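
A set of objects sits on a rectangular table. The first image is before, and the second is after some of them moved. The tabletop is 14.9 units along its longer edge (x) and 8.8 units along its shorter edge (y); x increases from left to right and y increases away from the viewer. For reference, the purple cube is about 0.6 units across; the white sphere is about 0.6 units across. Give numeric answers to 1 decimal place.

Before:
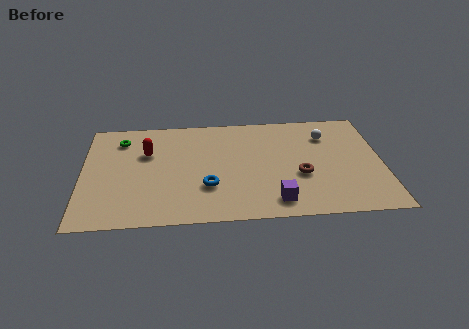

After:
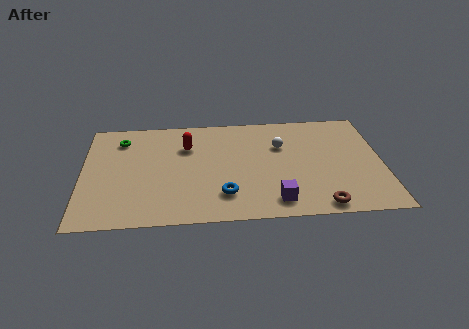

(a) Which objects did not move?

the purple cube and the green torus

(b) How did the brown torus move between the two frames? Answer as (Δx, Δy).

(0.9, -2.5)

The brown torus was at about (10.8, 3.4) and moved to about (11.7, 0.9).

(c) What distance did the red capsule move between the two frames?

2.0

The red capsule was near (3.2, 5.8) before and (5.2, 6.2) after, so it travelled √(2.0² + 0.4²) ≈ 2.0 units.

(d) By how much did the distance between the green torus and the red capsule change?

+1.6

Before: roughly 1.8 units apart; after: 3.4. That's 1.6 units further apart.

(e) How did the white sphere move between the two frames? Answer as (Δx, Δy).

(-2.3, -0.7)

From the two frames, the white sphere sits at roughly (12.2, 6.6) before and (9.9, 5.9) after.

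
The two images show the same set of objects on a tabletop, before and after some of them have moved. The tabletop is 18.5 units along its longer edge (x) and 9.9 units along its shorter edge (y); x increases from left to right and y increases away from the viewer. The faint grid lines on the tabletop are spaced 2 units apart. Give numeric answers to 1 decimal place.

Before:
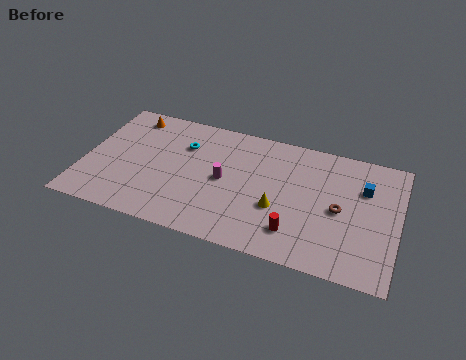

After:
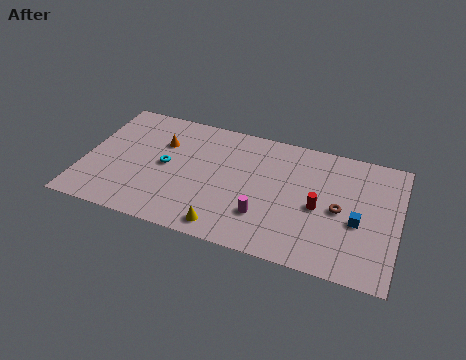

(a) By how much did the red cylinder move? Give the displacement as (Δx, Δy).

(1.2, 2.3)

The red cylinder started near (12.7, 2.2) and ended near (13.9, 4.5).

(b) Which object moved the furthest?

the yellow cone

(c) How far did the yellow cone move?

3.8

The yellow cone was near (11.6, 3.7) before and (8.7, 1.2) after, so it travelled √(2.9² + 2.5²) ≈ 3.8 units.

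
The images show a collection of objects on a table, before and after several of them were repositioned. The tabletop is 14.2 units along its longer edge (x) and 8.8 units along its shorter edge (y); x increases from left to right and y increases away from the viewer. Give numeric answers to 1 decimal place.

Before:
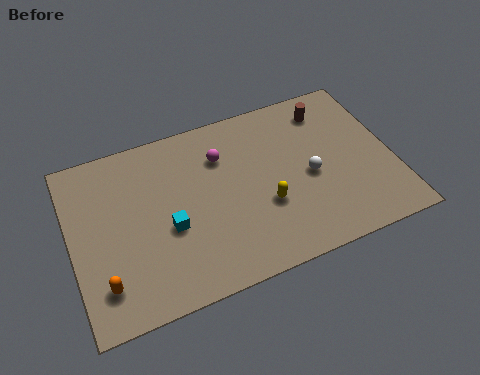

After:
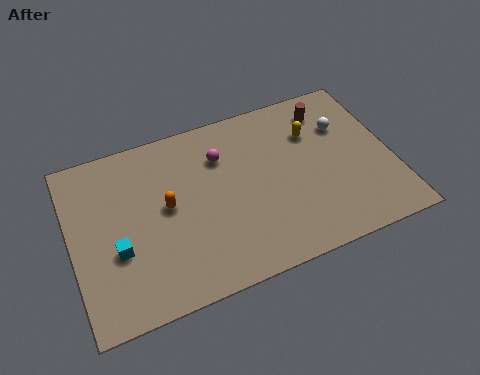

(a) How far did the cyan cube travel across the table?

2.3

The cyan cube was near (4.2, 3.6) before and (1.9, 3.3) after, so it travelled √(2.3² + 0.3²) ≈ 2.3 units.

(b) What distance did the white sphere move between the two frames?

2.8

The white sphere was near (10.5, 4.0) before and (12.3, 6.1) after, so it travelled √(1.8² + 2.1²) ≈ 2.8 units.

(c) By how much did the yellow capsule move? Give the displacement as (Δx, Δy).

(2.5, 3.0)

From the two frames, the yellow capsule sits at roughly (8.4, 3.2) before and (10.9, 6.2) after.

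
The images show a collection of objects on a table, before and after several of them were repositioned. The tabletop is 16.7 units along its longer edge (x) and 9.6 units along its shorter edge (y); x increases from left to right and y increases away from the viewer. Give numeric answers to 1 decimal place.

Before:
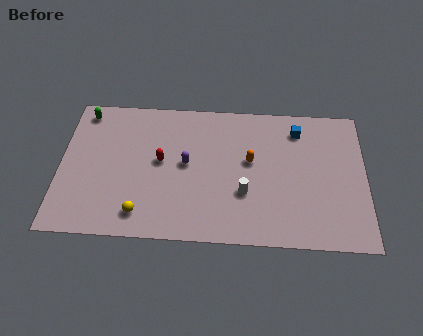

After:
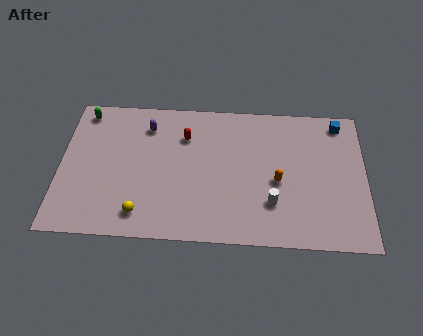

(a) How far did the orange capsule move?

2.0

From (10.4, 5.5) to (11.9, 4.2), the orange capsule covered √(1.5² + 1.3²) ≈ 2.0 units.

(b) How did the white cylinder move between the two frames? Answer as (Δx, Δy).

(1.5, -0.6)

The white cylinder was at about (10.1, 3.3) and moved to about (11.6, 2.7).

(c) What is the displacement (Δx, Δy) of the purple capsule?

(-2.2, 2.5)

The purple capsule started near (6.9, 5.1) and ended near (4.7, 7.6).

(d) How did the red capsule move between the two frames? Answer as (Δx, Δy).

(1.3, 1.8)

The red capsule started near (5.5, 5.2) and ended near (6.8, 7.0).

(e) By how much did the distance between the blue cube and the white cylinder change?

+1.4

Before: roughly 5.4 units apart; after: 6.8. That's 1.4 units further apart.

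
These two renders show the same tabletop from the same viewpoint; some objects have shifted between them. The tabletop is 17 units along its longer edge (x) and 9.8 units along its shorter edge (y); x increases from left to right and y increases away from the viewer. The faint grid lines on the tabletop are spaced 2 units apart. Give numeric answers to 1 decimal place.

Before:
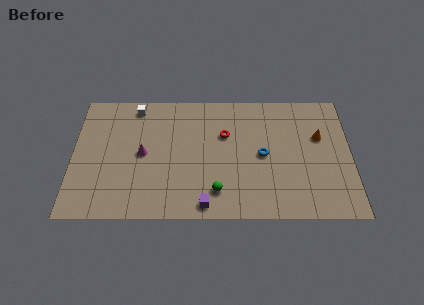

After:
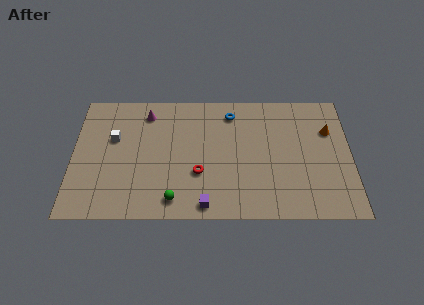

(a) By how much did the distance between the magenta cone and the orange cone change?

+0.4

Before: roughly 10.9 units apart; after: 11.3. That's 0.4 units further apart.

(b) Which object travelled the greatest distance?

the blue torus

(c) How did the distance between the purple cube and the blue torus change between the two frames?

+2.1

Before: roughly 5.2 units apart; after: 7.3. That's 2.1 units further apart.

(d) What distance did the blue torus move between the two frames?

3.8

From (11.6, 4.8) to (9.7, 8.1), the blue torus covered √(1.9² + 3.3²) ≈ 3.8 units.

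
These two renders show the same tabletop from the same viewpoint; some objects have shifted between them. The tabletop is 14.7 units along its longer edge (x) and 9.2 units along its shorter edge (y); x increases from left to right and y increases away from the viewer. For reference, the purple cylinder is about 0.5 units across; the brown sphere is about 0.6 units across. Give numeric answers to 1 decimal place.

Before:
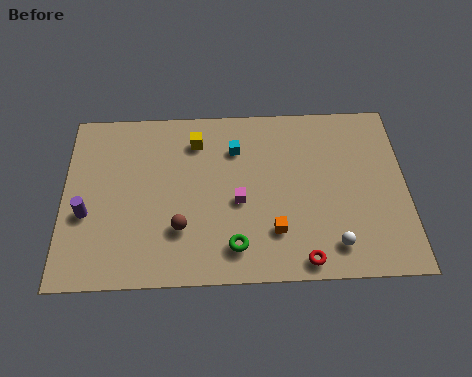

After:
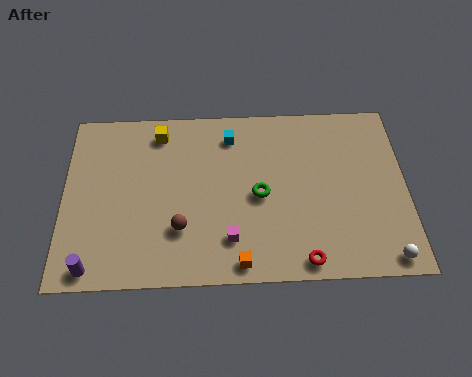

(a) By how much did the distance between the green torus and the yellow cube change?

-0.3

Before: roughly 5.8 units apart; after: 5.5. That's 0.3 units closer together.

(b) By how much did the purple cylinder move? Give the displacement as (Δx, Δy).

(0.3, -2.7)

The purple cylinder started near (1.0, 3.6) and ended near (1.3, 0.9).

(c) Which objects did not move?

the red torus and the brown sphere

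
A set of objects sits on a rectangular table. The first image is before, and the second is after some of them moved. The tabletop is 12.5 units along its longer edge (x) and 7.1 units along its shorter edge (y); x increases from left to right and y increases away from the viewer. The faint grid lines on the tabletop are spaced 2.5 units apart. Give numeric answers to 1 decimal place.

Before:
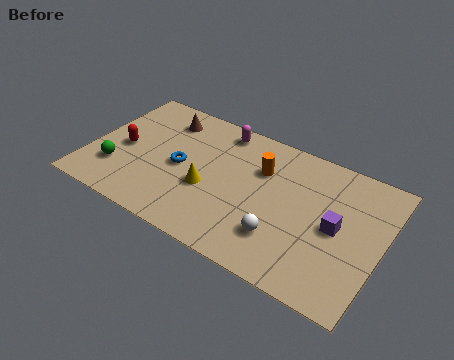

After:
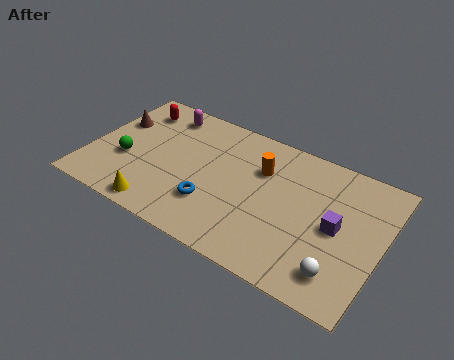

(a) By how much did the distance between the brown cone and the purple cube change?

+1.8

They were about 8.1 units apart before and 9.9 after — 1.8 units further apart.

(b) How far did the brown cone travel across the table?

2.3

The brown cone moved from about (2.8, 5.7) to (0.8, 4.6), a distance of √(2.0² + 1.1²) ≈ 2.3.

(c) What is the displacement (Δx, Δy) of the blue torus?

(1.6, -1.3)

From the two frames, the blue torus sits at roughly (3.9, 3.4) before and (5.5, 2.1) after.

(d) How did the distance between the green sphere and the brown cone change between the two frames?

-1.9

The distance was about 4.0 in the first image and 2.1 in the second, so they moved 1.9 units closer together.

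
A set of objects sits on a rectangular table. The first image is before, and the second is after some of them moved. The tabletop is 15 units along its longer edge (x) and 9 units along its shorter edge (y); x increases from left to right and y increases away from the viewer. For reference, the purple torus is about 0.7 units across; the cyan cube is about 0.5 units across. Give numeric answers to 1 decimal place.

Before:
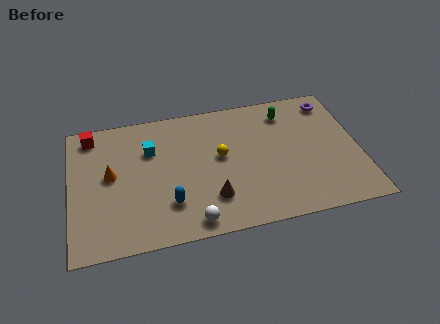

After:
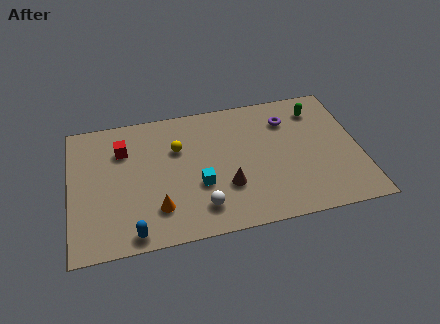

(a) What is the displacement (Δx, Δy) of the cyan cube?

(2.4, -2.9)

The cyan cube started near (4.2, 6.2) and ended near (6.6, 3.3).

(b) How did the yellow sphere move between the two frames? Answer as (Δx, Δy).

(-2.2, 1.0)

From the two frames, the yellow sphere sits at roughly (7.8, 5.0) before and (5.6, 6.0) after.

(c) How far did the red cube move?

2.1

From (1.2, 7.8) to (2.8, 6.5), the red cube covered √(1.6² + 1.3²) ≈ 2.1 units.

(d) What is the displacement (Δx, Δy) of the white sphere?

(0.5, 0.8)

From the two frames, the white sphere sits at roughly (6.1, 1.0) before and (6.6, 1.8) after.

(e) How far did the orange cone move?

3.5

The orange cone was near (2.1, 4.9) before and (4.4, 2.2) after, so it travelled √(2.3² + 2.7²) ≈ 3.5 units.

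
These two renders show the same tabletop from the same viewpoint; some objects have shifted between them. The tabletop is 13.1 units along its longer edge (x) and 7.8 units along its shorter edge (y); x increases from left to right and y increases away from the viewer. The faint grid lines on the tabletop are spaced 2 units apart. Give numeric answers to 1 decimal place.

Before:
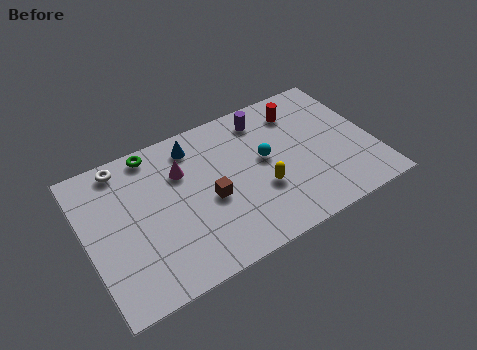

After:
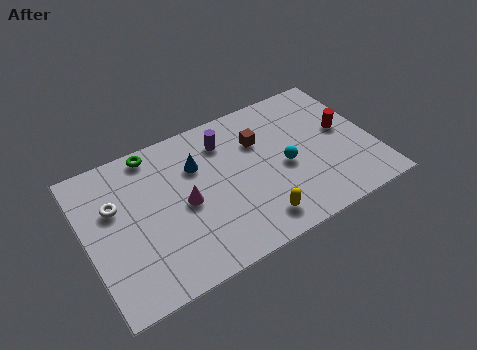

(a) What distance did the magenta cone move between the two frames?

1.7

From (4.5, 5.4) to (4.4, 3.7), the magenta cone covered √(0.1² + 1.7²) ≈ 1.7 units.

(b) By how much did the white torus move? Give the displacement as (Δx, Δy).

(-0.6, -1.9)

The white torus was at about (2.0, 6.9) and moved to about (1.4, 5.0).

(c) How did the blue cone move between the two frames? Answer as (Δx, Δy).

(0.0, -1.1)

The blue cone started near (5.2, 6.5) and ended near (5.2, 5.4).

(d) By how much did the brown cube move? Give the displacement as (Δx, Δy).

(2.6, 2.0)

From the two frames, the brown cube sits at roughly (5.5, 3.4) before and (8.1, 5.4) after.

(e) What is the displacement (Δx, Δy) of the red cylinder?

(1.8, -1.9)

From the two frames, the red cylinder sits at roughly (10.1, 6.2) before and (11.9, 4.3) after.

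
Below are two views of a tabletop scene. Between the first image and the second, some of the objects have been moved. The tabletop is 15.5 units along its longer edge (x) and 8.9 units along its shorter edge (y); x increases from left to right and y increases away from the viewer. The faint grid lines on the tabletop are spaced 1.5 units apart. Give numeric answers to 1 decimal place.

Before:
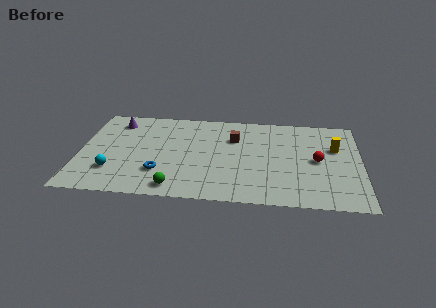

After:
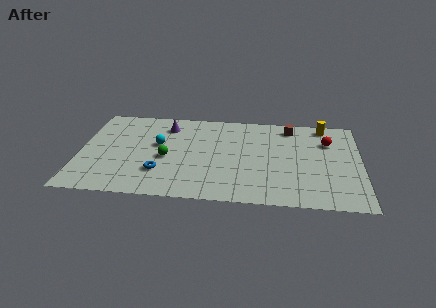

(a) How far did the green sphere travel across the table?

2.9

The green sphere was near (5.4, 1.1) before and (4.8, 3.9) after, so it travelled √(0.6² + 2.8²) ≈ 2.9 units.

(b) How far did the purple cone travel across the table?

2.8

The purple cone moved from about (1.9, 7.3) to (4.7, 7.1), a distance of √(2.8² + 0.2²) ≈ 2.8.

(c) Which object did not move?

the blue torus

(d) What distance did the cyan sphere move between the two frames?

3.7

The cyan sphere moved from about (1.9, 2.4) to (4.3, 5.2), a distance of √(2.4² + 2.8²) ≈ 3.7.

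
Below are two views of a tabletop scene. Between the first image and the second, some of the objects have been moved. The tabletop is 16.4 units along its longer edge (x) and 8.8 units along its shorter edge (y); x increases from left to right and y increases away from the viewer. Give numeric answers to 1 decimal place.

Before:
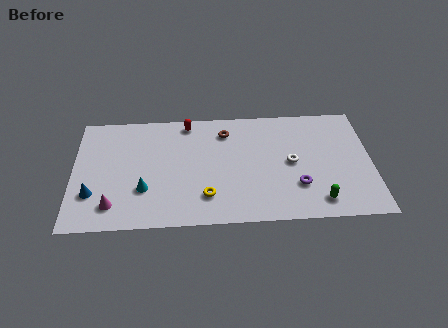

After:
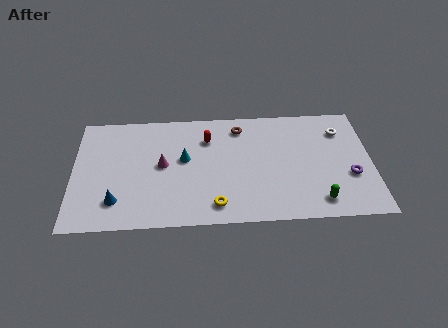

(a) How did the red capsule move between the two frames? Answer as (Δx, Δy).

(1.1, -1.3)

The red capsule was at about (6.3, 7.8) and moved to about (7.4, 6.5).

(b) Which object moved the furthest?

the magenta cone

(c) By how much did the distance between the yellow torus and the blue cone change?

-0.8

Before: roughly 6.2 units apart; after: 5.4. That's 0.8 units closer together.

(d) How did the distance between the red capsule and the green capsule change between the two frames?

-1.7

The distance was about 9.6 in the first image and 7.9 in the second, so they moved 1.7 units closer together.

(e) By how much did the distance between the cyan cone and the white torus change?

+0.6

They were about 8.3 units apart before and 8.9 after — 0.6 units further apart.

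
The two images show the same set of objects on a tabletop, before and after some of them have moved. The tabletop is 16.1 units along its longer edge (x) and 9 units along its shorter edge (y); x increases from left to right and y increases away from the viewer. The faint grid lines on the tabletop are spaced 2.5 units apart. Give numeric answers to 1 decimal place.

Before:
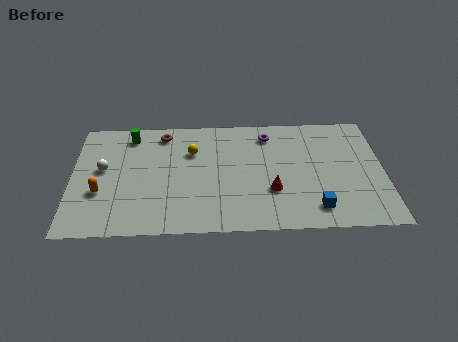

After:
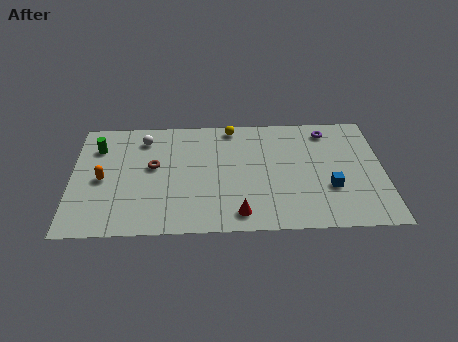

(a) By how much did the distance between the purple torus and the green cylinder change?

+4.8

Before: roughly 7.2 units apart; after: 12.0. That's 4.8 units further apart.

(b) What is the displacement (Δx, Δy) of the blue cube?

(0.8, 1.5)

From the two frames, the blue cube sits at roughly (12.5, 1.6) before and (13.3, 3.1) after.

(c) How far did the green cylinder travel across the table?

1.9

The green cylinder was near (3.0, 7.6) before and (1.3, 6.7) after, so it travelled √(1.7² + 0.9²) ≈ 1.9 units.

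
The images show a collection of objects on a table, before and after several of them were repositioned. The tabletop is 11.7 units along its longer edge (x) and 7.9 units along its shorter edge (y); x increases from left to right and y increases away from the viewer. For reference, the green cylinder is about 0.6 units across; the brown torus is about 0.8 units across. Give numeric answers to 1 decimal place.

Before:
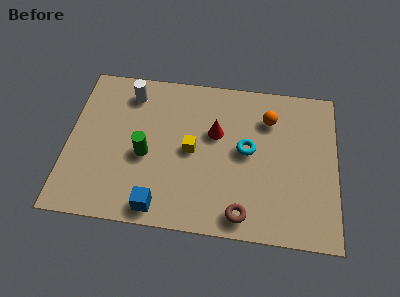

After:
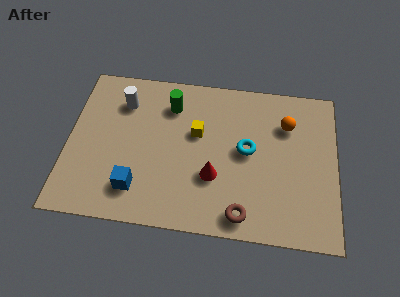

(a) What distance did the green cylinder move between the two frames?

2.9

From (3.4, 3.4) to (4.4, 6.1), the green cylinder covered √(1.0² + 2.7²) ≈ 2.9 units.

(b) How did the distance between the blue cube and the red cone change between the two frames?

-1.2

Before: roughly 4.6 units apart; after: 3.4. That's 1.2 units closer together.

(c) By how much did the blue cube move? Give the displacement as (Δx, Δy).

(-1.0, 0.8)

The blue cube was at about (4.1, 0.9) and moved to about (3.1, 1.7).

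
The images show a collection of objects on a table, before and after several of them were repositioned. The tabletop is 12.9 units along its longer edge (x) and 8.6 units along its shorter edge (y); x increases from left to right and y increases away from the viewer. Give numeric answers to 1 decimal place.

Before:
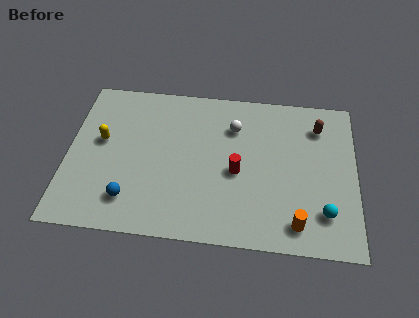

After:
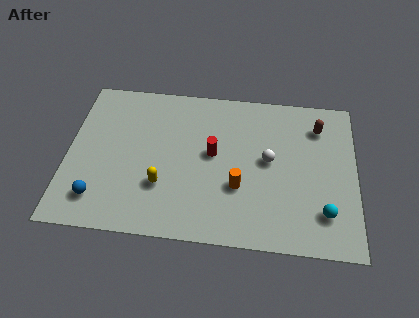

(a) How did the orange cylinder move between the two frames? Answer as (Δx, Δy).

(-2.6, 1.7)

The orange cylinder started near (10.3, 1.3) and ended near (7.7, 3.0).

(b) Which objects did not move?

the brown capsule and the cyan sphere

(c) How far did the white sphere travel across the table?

2.3

The white sphere was near (7.4, 6.3) before and (9.0, 4.6) after, so it travelled √(1.6² + 1.7²) ≈ 2.3 units.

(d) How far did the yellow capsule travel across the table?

3.6

The yellow capsule was near (1.5, 4.9) before and (4.3, 2.7) after, so it travelled √(2.8² + 2.2²) ≈ 3.6 units.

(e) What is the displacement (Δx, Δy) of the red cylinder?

(-1.1, 0.9)

The red cylinder started near (7.6, 3.8) and ended near (6.5, 4.7).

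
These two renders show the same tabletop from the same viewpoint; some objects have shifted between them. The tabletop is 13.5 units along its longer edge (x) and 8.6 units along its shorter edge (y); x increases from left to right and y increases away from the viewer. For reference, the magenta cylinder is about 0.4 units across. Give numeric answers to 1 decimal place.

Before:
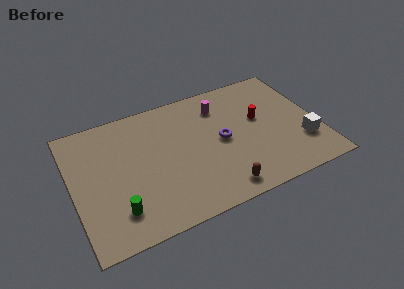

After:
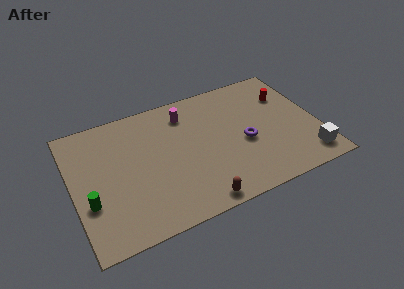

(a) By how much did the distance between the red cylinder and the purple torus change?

+1.3

Before: roughly 2.3 units apart; after: 3.6. That's 1.3 units further apart.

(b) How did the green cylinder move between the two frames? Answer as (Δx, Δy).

(-1.4, 1.1)

From the two frames, the green cylinder sits at roughly (2.2, 1.9) before and (0.8, 3.0) after.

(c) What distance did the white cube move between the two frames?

1.1

The white cube was near (12.5, 2.5) before and (12.6, 1.4) after, so it travelled √(0.1² + 1.1²) ≈ 1.1 units.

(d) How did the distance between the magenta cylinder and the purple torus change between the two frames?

+1.9

Before: roughly 2.4 units apart; after: 4.3. That's 1.9 units further apart.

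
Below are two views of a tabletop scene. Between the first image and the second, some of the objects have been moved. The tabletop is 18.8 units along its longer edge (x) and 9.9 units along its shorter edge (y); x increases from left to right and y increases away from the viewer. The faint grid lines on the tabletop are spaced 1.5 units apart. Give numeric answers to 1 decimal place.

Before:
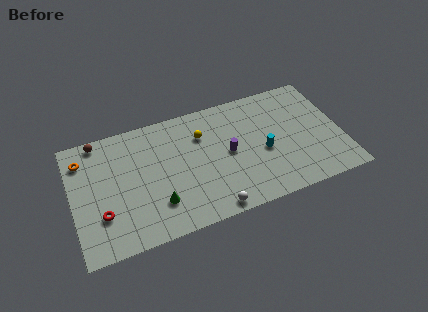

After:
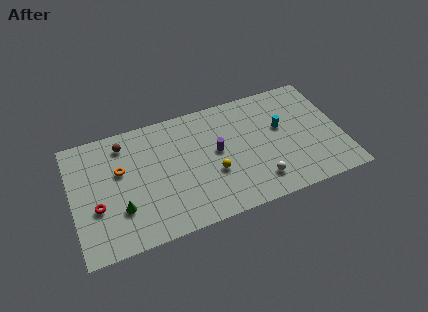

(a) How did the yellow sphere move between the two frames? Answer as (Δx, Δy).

(0.5, -3.4)

From the two frames, the yellow sphere sits at roughly (9.2, 7.1) before and (9.7, 3.7) after.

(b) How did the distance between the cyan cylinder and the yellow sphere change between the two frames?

+0.5

Before: roughly 5.0 units apart; after: 5.5. That's 0.5 units further apart.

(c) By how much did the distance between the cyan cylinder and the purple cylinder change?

+2.1

They were about 2.5 units apart before and 4.6 after — 2.1 units further apart.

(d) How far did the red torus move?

0.8

The red torus was near (1.9, 3.0) before and (1.6, 3.7) after, so it travelled √(0.3² + 0.7²) ≈ 0.8 units.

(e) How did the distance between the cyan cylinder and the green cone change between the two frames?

+4.1

They were about 7.8 units apart before and 11.9 after — 4.1 units further apart.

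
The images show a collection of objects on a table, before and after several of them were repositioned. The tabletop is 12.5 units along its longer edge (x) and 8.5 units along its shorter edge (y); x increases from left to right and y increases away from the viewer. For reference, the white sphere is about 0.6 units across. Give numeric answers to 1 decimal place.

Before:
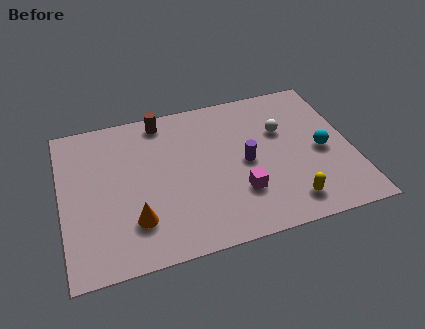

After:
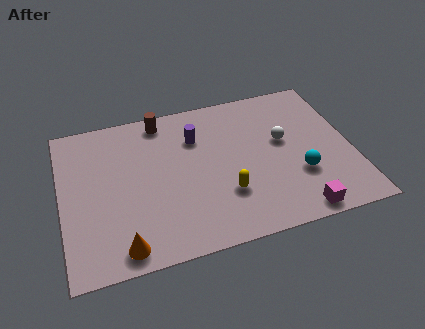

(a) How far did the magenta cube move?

2.9

From (7.5, 2.5) to (9.8, 0.8), the magenta cube covered √(2.3² + 1.7²) ≈ 2.9 units.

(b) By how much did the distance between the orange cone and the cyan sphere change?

-0.5

They were about 8.4 units apart before and 7.9 after — 0.5 units closer together.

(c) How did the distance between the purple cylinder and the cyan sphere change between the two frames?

+2.0

They were about 3.3 units apart before and 5.3 after — 2.0 units further apart.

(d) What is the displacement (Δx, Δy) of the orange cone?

(-0.6, -1.2)

The orange cone was at about (3.0, 2.2) and moved to about (2.4, 1.0).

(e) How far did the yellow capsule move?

2.9

From (9.5, 1.4) to (6.9, 2.6), the yellow capsule covered √(2.6² + 1.2²) ≈ 2.9 units.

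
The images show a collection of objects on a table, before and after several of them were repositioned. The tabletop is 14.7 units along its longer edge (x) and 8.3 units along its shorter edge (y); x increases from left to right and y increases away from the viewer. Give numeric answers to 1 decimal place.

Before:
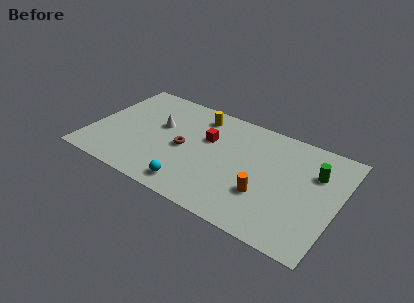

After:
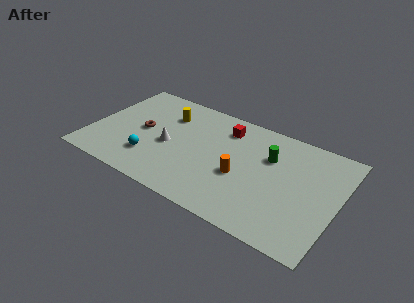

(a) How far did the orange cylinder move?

1.7

The orange cylinder moved from about (10.6, 2.7) to (9.1, 3.4), a distance of √(1.5² + 0.7²) ≈ 1.7.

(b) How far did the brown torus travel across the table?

2.6

From (5.6, 3.9) to (3.0, 4.2), the brown torus covered √(2.6² + 0.3²) ≈ 2.6 units.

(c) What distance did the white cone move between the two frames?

1.5

The white cone moved from about (3.9, 5.0) to (4.7, 3.7), a distance of √(0.8² + 1.3²) ≈ 1.5.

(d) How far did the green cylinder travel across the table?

2.7

The green cylinder moved from about (13.2, 5.7) to (10.5, 5.6), a distance of √(2.7² + 0.1²) ≈ 2.7.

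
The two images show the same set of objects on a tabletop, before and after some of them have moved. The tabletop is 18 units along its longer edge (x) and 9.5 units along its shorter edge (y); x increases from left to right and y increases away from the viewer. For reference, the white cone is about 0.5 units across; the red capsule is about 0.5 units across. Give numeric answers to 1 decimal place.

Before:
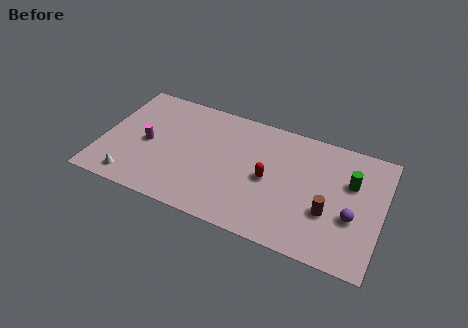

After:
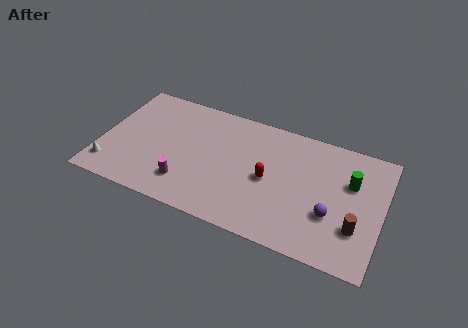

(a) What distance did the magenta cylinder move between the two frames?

3.6

The magenta cylinder was near (2.9, 4.5) before and (5.7, 2.2) after, so it travelled √(2.8² + 2.3²) ≈ 3.6 units.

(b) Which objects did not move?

the red capsule and the green cylinder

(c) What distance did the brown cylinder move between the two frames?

1.9

From (14.7, 3.4) to (16.5, 2.9), the brown cylinder covered √(1.8² + 0.5²) ≈ 1.9 units.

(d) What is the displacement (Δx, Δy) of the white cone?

(-1.5, 0.5)

The white cone was at about (2.3, 1.3) and moved to about (0.8, 1.8).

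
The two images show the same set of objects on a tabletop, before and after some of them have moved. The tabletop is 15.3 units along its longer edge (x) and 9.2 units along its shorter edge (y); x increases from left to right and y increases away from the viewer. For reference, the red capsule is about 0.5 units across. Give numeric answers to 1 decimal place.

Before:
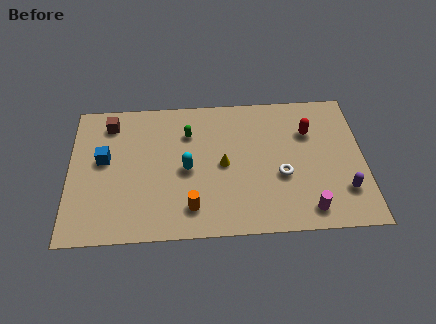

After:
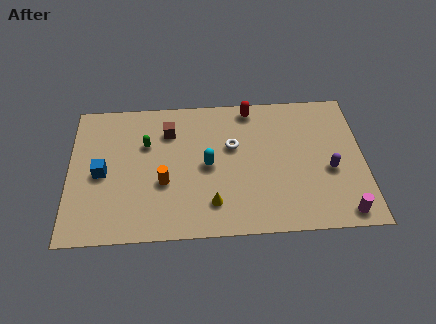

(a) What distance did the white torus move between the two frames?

3.3

From (11.0, 3.6) to (8.5, 5.7), the white torus covered √(2.5² + 2.1²) ≈ 3.3 units.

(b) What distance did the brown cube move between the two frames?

3.2

From (2.1, 7.6) to (5.2, 6.9), the brown cube covered √(3.1² + 0.7²) ≈ 3.2 units.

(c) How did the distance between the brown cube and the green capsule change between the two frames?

-2.8

Before: roughly 4.2 units apart; after: 1.4. That's 2.8 units closer together.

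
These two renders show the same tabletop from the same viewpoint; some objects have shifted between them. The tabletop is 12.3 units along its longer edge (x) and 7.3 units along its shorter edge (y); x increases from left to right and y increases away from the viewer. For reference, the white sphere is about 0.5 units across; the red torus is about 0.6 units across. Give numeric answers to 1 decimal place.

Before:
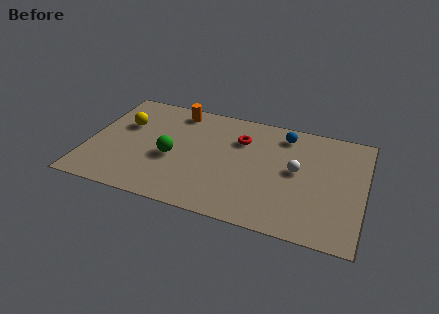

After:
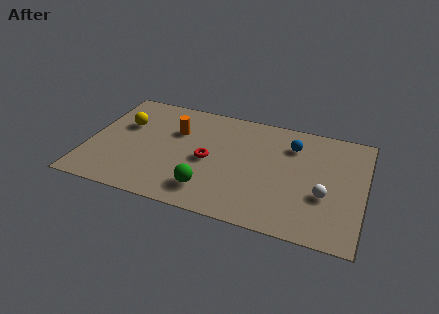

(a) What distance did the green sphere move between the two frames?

2.4

The green sphere was near (3.8, 3.1) before and (5.6, 1.5) after, so it travelled √(1.8² + 1.6²) ≈ 2.4 units.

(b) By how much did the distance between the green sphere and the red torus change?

-1.7

The distance was about 3.6 in the first image and 1.9 in the second, so they moved 1.7 units closer together.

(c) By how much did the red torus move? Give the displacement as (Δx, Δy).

(-1.3, -1.8)

The red torus started near (6.7, 5.2) and ended near (5.4, 3.4).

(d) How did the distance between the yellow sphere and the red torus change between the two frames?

-1.1

The distance was about 5.2 in the first image and 4.1 in the second, so they moved 1.1 units closer together.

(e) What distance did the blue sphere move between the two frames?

0.7

The blue sphere was near (8.6, 6.1) before and (9.0, 5.5) after, so it travelled √(0.4² + 0.6²) ≈ 0.7 units.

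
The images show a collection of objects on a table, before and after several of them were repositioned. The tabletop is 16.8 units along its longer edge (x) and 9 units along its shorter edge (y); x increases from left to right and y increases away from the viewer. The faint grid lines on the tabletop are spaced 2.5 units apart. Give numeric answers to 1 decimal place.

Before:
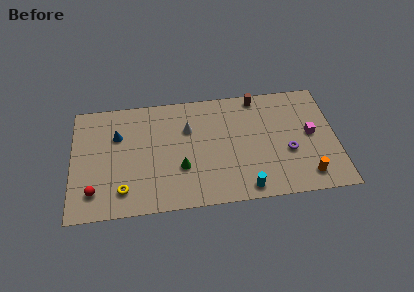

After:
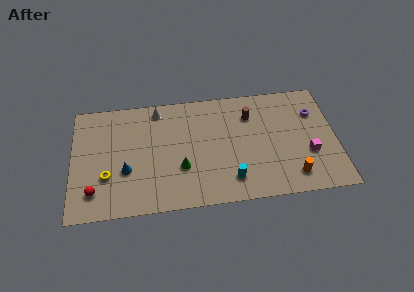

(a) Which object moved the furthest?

the purple torus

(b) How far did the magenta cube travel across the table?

1.5

From (15.2, 4.7) to (15.0, 3.2), the magenta cube covered √(0.2² + 1.5²) ≈ 1.5 units.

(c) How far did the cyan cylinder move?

1.2

The cyan cylinder moved from about (10.9, 1.0) to (10.0, 1.8), a distance of √(0.9² + 0.8²) ≈ 1.2.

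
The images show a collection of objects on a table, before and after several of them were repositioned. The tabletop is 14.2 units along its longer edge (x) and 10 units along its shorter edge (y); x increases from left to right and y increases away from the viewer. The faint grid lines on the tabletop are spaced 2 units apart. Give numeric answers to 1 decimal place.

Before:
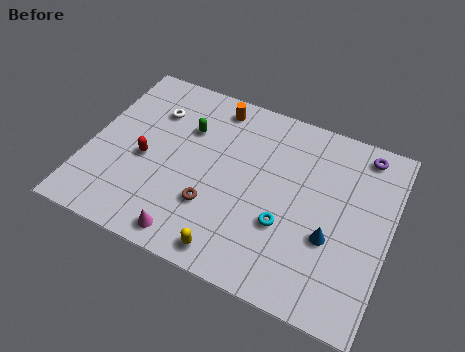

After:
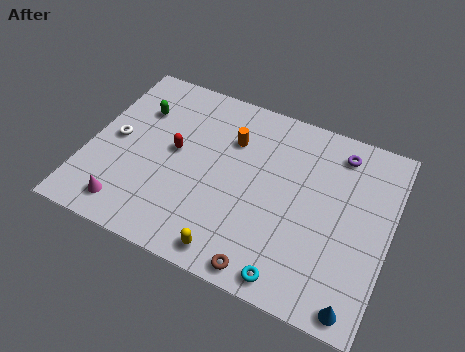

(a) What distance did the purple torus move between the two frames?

1.2

The purple torus moved from about (12.6, 8.8) to (11.5, 8.4), a distance of √(1.1² + 0.4²) ≈ 1.2.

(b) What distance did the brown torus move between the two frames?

3.6

From (6.1, 3.1) to (8.9, 0.9), the brown torus covered √(2.8² + 2.2²) ≈ 3.6 units.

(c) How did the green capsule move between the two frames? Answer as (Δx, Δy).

(-2.4, 0.2)

From the two frames, the green capsule sits at roughly (4.4, 6.9) before and (2.0, 7.1) after.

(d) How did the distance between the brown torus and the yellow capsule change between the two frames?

-0.7

They were about 2.3 units apart before and 1.6 after — 0.7 units closer together.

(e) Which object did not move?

the yellow capsule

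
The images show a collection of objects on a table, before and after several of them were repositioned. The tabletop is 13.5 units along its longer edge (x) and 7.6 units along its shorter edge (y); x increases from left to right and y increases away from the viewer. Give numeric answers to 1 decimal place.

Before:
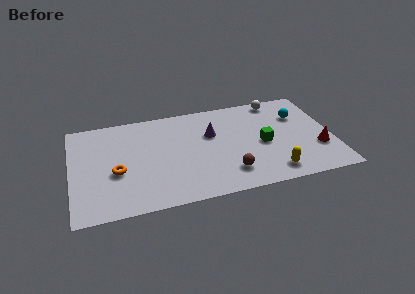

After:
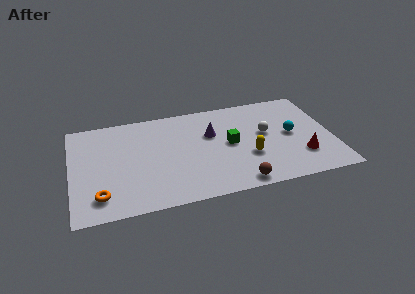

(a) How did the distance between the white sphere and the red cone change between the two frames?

-1.9

The distance was about 4.7 in the first image and 2.8 in the second, so they moved 1.9 units closer together.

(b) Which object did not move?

the purple cone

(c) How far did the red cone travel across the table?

1.0

The red cone moved from about (12.7, 2.5) to (11.8, 2.1), a distance of √(0.9² + 0.4²) ≈ 1.0.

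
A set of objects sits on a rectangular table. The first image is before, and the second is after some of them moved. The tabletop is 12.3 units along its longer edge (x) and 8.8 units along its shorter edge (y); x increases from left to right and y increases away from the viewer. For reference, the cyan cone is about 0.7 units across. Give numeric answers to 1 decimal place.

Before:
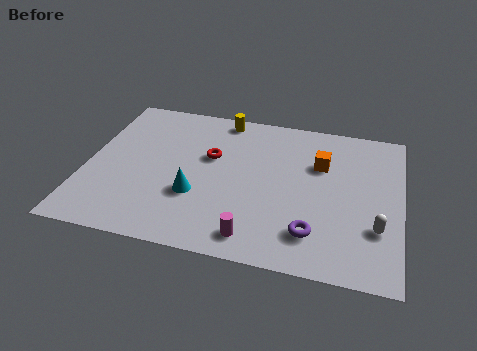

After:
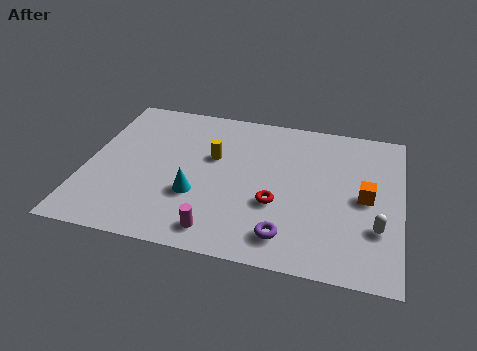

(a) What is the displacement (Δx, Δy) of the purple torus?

(-1.0, -0.4)

The purple torus started near (9.0, 1.9) and ended near (8.0, 1.5).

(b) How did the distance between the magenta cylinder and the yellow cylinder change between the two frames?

-2.7

They were about 6.9 units apart before and 4.2 after — 2.7 units closer together.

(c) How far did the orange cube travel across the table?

2.4

From (9.1, 5.9) to (10.9, 4.3), the orange cube covered √(1.8² + 1.6²) ≈ 2.4 units.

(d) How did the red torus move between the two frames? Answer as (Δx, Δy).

(2.7, -2.2)

The red torus started near (4.8, 5.4) and ended near (7.5, 3.2).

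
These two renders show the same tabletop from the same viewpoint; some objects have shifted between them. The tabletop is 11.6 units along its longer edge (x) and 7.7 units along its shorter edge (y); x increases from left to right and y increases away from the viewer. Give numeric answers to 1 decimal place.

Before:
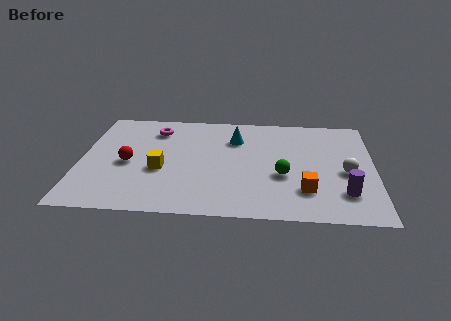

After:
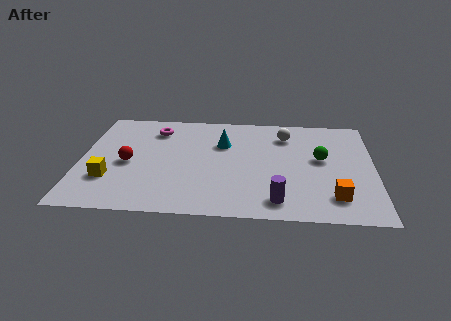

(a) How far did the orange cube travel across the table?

1.2

From (8.9, 2.0) to (10.0, 1.6), the orange cube covered √(1.1² + 0.4²) ≈ 1.2 units.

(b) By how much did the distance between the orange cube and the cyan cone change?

+1.1

Before: roughly 4.6 units apart; after: 5.7. That's 1.1 units further apart.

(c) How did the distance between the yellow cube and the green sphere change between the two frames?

+3.7

Before: roughly 4.8 units apart; after: 8.5. That's 3.7 units further apart.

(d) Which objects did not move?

the red sphere and the magenta torus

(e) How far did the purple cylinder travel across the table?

2.7

The purple cylinder was near (10.4, 1.9) before and (7.8, 1.2) after, so it travelled √(2.6² + 0.7²) ≈ 2.7 units.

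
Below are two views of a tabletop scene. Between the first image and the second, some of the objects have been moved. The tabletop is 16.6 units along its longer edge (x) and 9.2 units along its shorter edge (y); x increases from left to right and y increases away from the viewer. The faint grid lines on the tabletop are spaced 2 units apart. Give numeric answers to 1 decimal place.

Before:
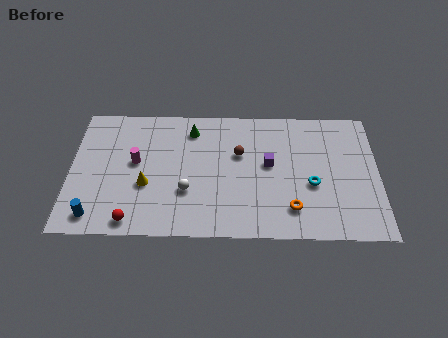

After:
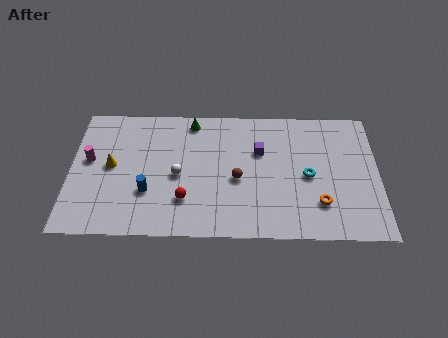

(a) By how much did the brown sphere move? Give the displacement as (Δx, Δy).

(-0.1, -1.8)

The brown sphere started near (9.1, 5.8) and ended near (9.0, 4.0).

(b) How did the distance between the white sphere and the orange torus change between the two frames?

+2.1

The distance was about 5.7 in the first image and 7.8 in the second, so they moved 2.1 units further apart.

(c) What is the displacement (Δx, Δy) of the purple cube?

(-0.5, 0.9)

From the two frames, the purple cube sits at roughly (10.7, 5.1) before and (10.2, 6.0) after.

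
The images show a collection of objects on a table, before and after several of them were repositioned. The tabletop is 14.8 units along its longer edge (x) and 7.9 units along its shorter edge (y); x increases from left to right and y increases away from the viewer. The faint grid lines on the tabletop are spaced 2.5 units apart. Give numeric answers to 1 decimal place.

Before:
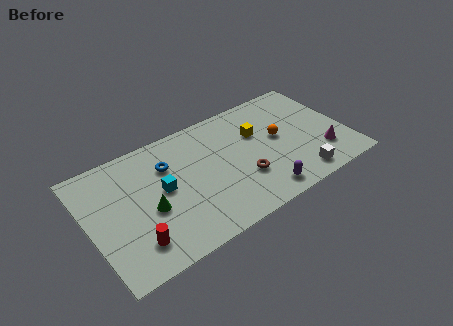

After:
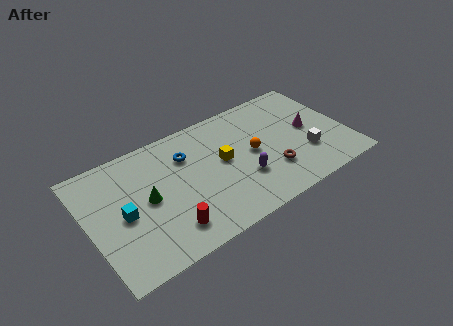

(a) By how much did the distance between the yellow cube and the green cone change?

-2.5

They were about 6.9 units apart before and 4.4 after — 2.5 units closer together.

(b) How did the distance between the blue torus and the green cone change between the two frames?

+0.3

The distance was about 2.7 in the first image and 3.0 in the second, so they moved 0.3 units further apart.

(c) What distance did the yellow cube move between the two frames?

2.4

The yellow cube moved from about (9.9, 5.2) to (7.7, 4.3), a distance of √(2.2² + 0.9²) ≈ 2.4.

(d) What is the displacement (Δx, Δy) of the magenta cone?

(-0.4, 2.0)

From the two frames, the magenta cone sits at roughly (13.2, 2.1) before and (12.8, 4.1) after.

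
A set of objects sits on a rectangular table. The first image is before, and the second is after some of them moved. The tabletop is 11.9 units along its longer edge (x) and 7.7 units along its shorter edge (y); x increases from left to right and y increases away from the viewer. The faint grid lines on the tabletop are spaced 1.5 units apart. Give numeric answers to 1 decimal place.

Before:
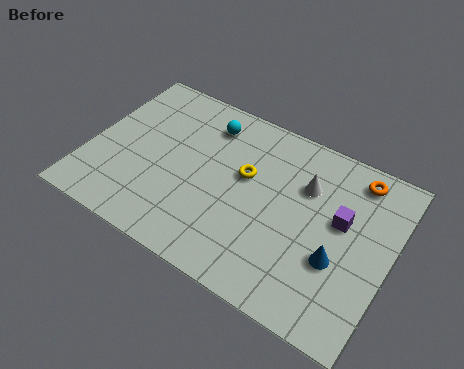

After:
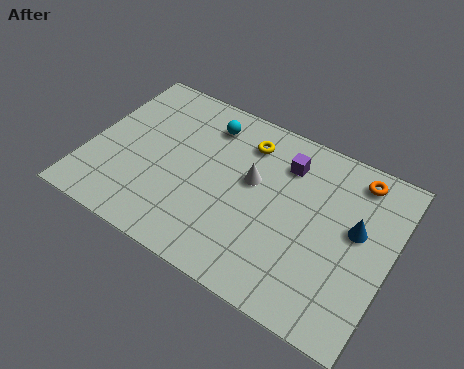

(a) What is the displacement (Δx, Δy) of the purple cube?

(-2.4, 1.4)

The purple cube started near (9.9, 4.5) and ended near (7.5, 5.9).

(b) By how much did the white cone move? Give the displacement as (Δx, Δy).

(-2.0, -0.8)

From the two frames, the white cone sits at roughly (8.4, 5.3) before and (6.4, 4.5) after.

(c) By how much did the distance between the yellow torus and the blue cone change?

+0.6

Before: roughly 4.3 units apart; after: 4.9. That's 0.6 units further apart.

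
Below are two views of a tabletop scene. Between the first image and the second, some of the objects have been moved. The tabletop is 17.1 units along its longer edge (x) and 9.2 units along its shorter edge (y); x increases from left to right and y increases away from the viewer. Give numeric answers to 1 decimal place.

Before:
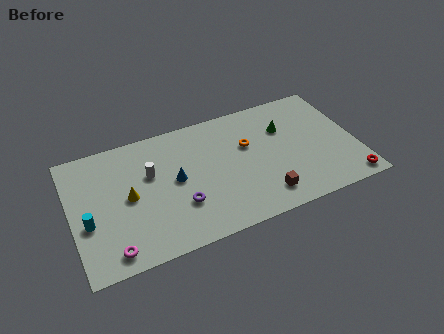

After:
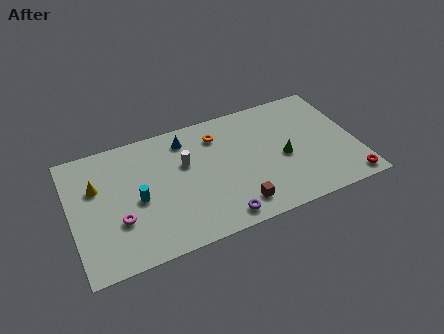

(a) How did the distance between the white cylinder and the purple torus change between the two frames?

+1.7

Before: roughly 3.3 units apart; after: 5.0. That's 1.7 units further apart.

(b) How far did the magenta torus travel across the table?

2.0

From (2.1, 1.2) to (2.7, 3.1), the magenta torus covered √(0.6² + 1.9²) ≈ 2.0 units.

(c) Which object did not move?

the red torus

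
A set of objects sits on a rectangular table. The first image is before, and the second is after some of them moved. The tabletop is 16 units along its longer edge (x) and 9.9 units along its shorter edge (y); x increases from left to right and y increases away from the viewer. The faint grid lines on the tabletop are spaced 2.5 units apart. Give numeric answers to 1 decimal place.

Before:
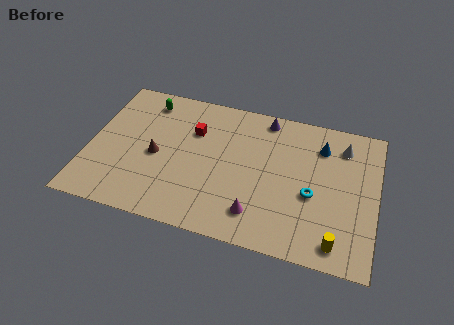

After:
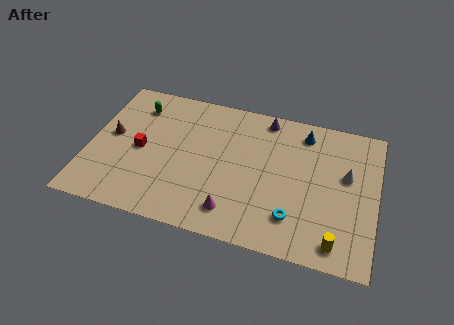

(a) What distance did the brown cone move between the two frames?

2.7

From (3.8, 4.5) to (1.2, 5.3), the brown cone covered √(2.6² + 0.8²) ≈ 2.7 units.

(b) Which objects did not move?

the yellow cylinder and the purple cone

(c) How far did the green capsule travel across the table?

0.7

The green capsule was near (2.9, 8.3) before and (2.4, 7.8) after, so it travelled √(0.5² + 0.5²) ≈ 0.7 units.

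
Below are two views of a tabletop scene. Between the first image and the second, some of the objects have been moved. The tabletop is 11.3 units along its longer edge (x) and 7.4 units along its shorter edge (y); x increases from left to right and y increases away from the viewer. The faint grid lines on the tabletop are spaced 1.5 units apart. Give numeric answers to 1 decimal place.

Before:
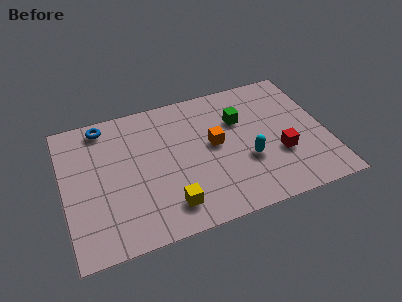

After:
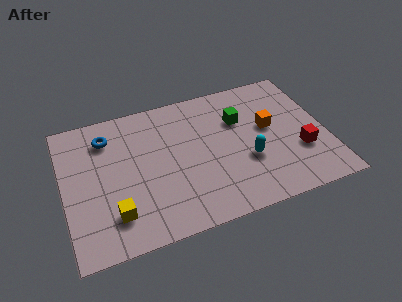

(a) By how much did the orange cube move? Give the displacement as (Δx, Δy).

(2.4, 0.2)

From the two frames, the orange cube sits at roughly (6.5, 4.0) before and (8.9, 4.2) after.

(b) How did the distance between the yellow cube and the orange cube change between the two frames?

+3.9

Before: roughly 3.4 units apart; after: 7.3. That's 3.9 units further apart.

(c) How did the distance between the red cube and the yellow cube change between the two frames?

+3.1

The distance was about 5.0 in the first image and 8.1 in the second, so they moved 3.1 units further apart.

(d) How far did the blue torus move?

0.7

The blue torus was near (1.9, 6.5) before and (2.0, 5.8) after, so it travelled √(0.1² + 0.7²) ≈ 0.7 units.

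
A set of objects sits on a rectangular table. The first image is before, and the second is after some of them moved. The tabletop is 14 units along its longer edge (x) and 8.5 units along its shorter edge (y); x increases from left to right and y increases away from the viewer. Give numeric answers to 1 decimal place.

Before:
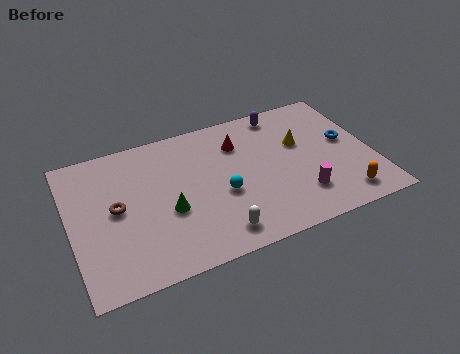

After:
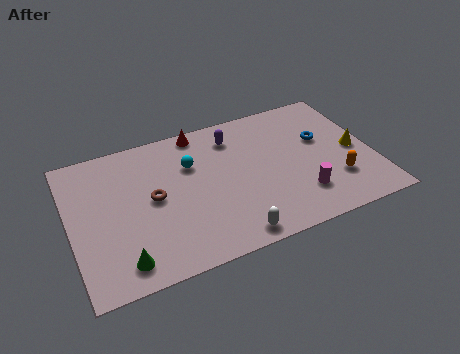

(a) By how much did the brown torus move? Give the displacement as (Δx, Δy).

(1.7, 0.0)

The brown torus was at about (2.1, 4.4) and moved to about (3.8, 4.4).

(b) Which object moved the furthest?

the green cone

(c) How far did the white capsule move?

0.7

The white capsule was near (6.4, 1.3) before and (7.0, 0.9) after, so it travelled √(0.6² + 0.4²) ≈ 0.7 units.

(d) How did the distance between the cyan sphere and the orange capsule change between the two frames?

+1.4

They were about 5.8 units apart before and 7.2 after — 1.4 units further apart.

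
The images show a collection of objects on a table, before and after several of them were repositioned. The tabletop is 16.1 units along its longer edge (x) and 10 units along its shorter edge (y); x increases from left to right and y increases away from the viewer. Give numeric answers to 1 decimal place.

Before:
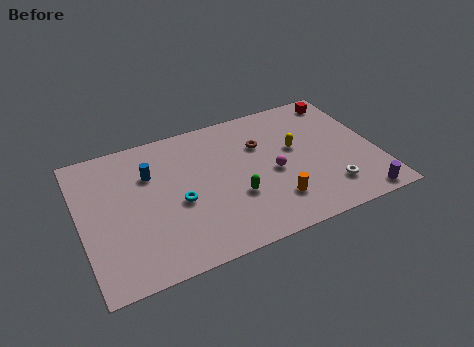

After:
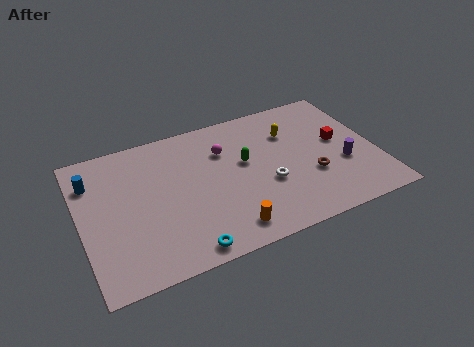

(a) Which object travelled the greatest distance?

the brown torus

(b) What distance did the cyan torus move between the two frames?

3.3

The cyan torus moved from about (5.2, 4.3) to (5.2, 1.0), a distance of √(0.0² + 3.3²) ≈ 3.3.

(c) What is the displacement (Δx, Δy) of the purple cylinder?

(-0.5, 2.8)

From the two frames, the purple cylinder sits at roughly (14.7, 0.9) before and (14.2, 3.7) after.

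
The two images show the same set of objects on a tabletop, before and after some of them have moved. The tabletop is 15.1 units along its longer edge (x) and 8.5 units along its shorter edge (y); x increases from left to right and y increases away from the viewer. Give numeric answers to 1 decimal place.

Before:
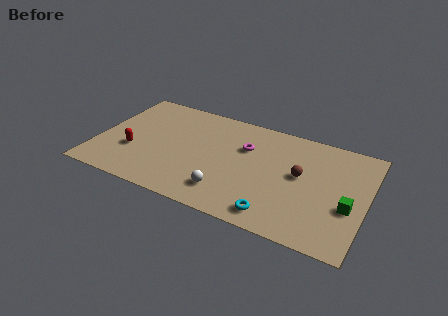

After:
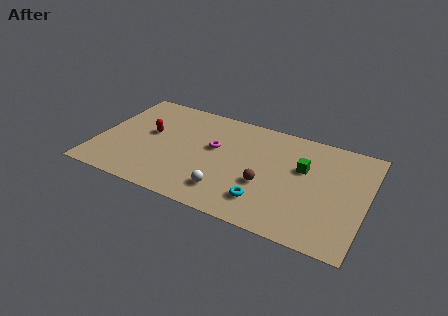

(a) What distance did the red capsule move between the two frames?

1.9

From (2.1, 3.0) to (2.8, 4.8), the red capsule covered √(0.7² + 1.8²) ≈ 1.9 units.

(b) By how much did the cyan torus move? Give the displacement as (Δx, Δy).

(-0.7, 0.7)

The cyan torus was at about (10.4, 1.2) and moved to about (9.7, 1.9).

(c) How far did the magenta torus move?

1.8

The magenta torus moved from about (8.2, 5.7) to (6.5, 5.0), a distance of √(1.7² + 0.7²) ≈ 1.8.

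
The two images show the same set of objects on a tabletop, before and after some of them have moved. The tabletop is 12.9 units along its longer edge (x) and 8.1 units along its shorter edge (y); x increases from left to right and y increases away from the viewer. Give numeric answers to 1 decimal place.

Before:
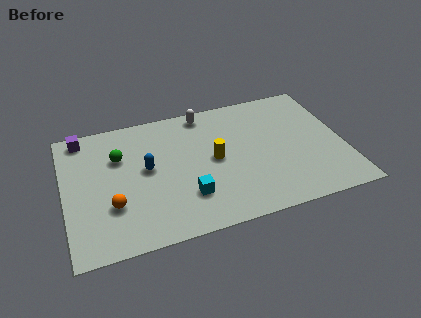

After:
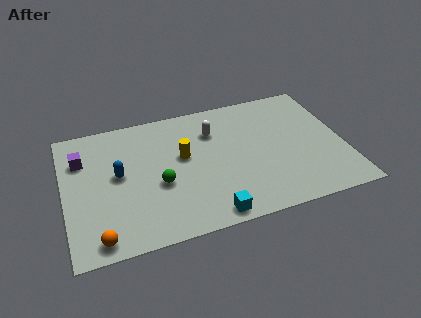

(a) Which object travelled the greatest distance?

the green sphere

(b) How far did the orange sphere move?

1.8

From (2.1, 2.6) to (1.4, 0.9), the orange sphere covered √(0.7² + 1.7²) ≈ 1.8 units.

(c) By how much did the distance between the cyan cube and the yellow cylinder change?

+1.6

Before: roughly 2.4 units apart; after: 4.0. That's 1.6 units further apart.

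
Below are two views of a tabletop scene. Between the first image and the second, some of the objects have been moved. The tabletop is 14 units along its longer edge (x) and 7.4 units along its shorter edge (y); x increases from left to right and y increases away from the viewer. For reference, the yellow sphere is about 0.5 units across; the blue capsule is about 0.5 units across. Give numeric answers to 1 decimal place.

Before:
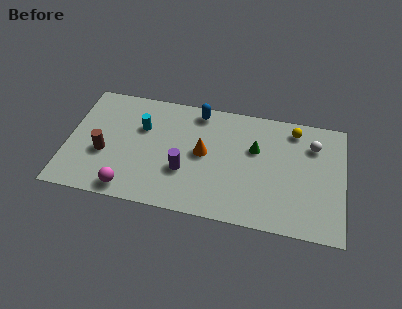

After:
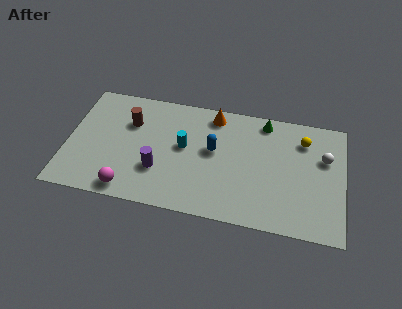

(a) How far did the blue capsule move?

2.5

The blue capsule was near (6.5, 6.5) before and (7.4, 4.2) after, so it travelled √(0.9² + 2.3²) ≈ 2.5 units.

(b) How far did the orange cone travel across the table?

2.5

The orange cone moved from about (6.9, 3.9) to (7.3, 6.4), a distance of √(0.4² + 2.5²) ≈ 2.5.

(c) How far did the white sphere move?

0.9

The white sphere moved from about (12.4, 5.5) to (13.0, 4.8), a distance of √(0.6² + 0.7²) ≈ 0.9.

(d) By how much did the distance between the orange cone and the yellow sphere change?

-0.4

The distance was about 5.1 in the first image and 4.7 in the second, so they moved 0.4 units closer together.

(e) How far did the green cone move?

1.8

From (9.5, 4.7) to (9.9, 6.5), the green cone covered √(0.4² + 1.8²) ≈ 1.8 units.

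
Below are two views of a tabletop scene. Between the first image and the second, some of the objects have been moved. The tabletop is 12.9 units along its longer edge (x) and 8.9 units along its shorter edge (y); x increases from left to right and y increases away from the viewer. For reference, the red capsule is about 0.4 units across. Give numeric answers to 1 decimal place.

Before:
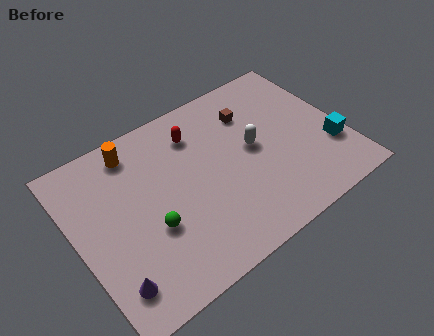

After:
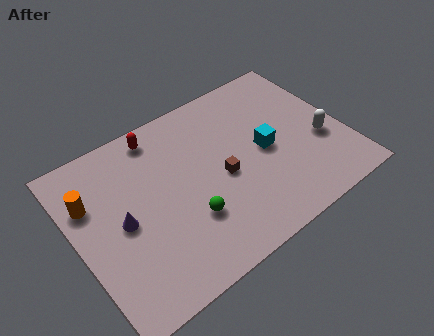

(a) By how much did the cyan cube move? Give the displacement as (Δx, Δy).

(-3.0, 1.5)

From the two frames, the cyan cube sits at roughly (12.1, 2.8) before and (9.1, 4.3) after.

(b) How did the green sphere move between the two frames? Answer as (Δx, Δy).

(1.7, -0.5)

From the two frames, the green sphere sits at roughly (3.3, 3.3) before and (5.0, 2.8) after.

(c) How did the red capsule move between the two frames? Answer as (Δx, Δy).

(-1.7, 0.9)

From the two frames, the red capsule sits at roughly (6.2, 6.9) before and (4.5, 7.8) after.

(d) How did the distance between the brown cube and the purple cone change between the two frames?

-4.4

They were about 9.2 units apart before and 4.8 after — 4.4 units closer together.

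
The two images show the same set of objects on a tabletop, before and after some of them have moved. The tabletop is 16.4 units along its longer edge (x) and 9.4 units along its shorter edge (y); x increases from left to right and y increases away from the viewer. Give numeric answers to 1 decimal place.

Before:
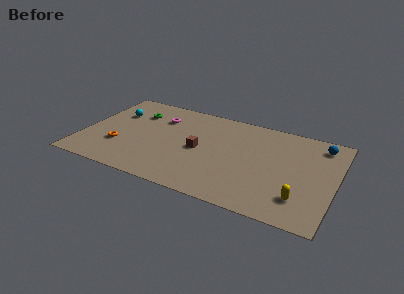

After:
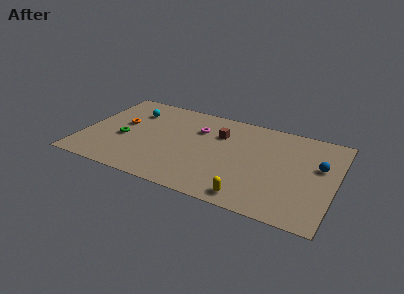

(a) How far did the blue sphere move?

2.2

The blue sphere was near (15.2, 7.9) before and (15.3, 5.7) after, so it travelled √(0.1² + 2.2²) ≈ 2.2 units.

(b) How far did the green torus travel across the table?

3.0

From (3.1, 6.9) to (2.7, 3.9), the green torus covered √(0.4² + 3.0²) ≈ 3.0 units.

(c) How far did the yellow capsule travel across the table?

3.3

The yellow capsule was near (14.4, 2.2) before and (11.3, 1.1) after, so it travelled √(3.1² + 1.1²) ≈ 3.3 units.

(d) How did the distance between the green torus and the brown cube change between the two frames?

+1.5

They were about 5.1 units apart before and 6.6 after — 1.5 units further apart.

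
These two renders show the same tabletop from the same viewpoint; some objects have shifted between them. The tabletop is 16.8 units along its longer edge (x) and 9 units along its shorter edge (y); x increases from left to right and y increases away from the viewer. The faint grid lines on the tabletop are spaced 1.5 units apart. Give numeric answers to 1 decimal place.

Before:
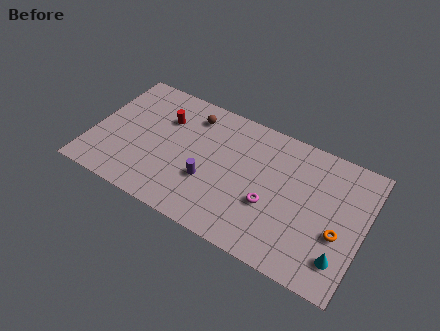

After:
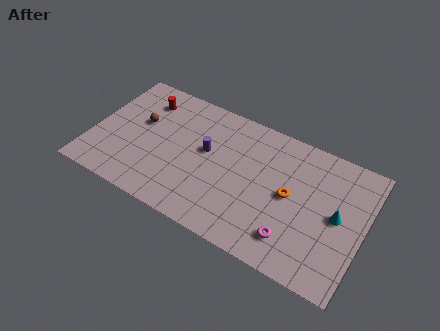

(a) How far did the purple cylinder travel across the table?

2.0

From (7.4, 3.2) to (7.0, 5.2), the purple cylinder covered √(0.4² + 2.0²) ≈ 2.0 units.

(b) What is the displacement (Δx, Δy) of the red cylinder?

(-1.4, 0.8)

The red cylinder was at about (4.2, 6.3) and moved to about (2.8, 7.1).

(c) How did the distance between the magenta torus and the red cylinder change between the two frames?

+3.7

The distance was about 7.6 in the first image and 11.3 in the second, so they moved 3.7 units further apart.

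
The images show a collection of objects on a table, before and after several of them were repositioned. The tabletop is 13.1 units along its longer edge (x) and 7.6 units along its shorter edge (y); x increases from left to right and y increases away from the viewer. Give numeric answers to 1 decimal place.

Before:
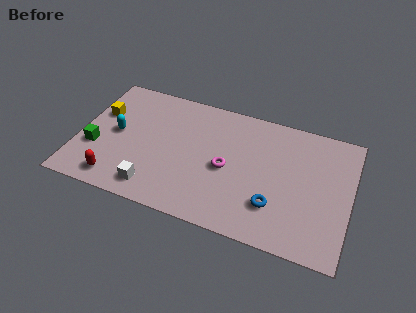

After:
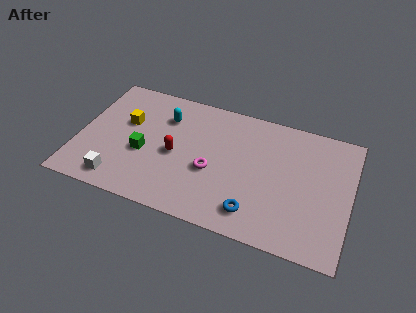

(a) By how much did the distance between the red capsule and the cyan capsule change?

-0.6

Before: roughly 2.8 units apart; after: 2.2. That's 0.6 units closer together.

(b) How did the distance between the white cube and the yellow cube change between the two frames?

-1.2

They were about 4.8 units apart before and 3.6 after — 1.2 units closer together.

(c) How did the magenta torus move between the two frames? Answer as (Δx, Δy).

(-0.7, -0.4)

The magenta torus started near (7.2, 3.5) and ended near (6.5, 3.1).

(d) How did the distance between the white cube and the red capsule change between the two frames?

+1.7

They were about 1.8 units apart before and 3.5 after — 1.7 units further apart.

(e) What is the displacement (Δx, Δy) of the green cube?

(2.3, 0.4)

From the two frames, the green cube sits at roughly (0.9, 2.7) before and (3.2, 3.1) after.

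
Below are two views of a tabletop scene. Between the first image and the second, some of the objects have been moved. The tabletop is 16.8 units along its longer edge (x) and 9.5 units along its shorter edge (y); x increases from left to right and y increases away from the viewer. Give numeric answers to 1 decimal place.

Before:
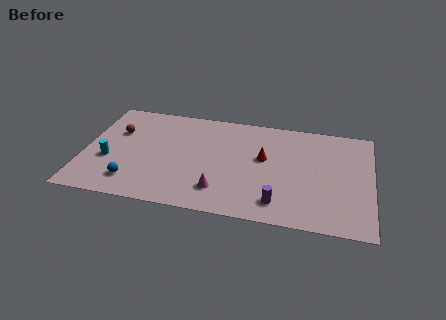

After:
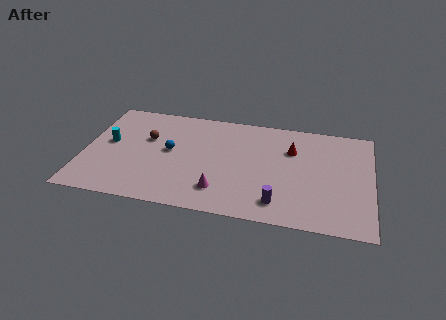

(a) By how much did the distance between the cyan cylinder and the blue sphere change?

+1.3

They were about 2.3 units apart before and 3.6 after — 1.3 units further apart.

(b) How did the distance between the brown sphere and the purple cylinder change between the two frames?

-1.7

They were about 10.7 units apart before and 9.0 after — 1.7 units closer together.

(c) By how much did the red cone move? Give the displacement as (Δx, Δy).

(1.6, 1.1)

From the two frames, the red cone sits at roughly (10.5, 5.5) before and (12.1, 6.6) after.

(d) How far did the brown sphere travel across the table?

1.8

From (1.8, 6.3) to (3.6, 6.0), the brown sphere covered √(1.8² + 0.3²) ≈ 1.8 units.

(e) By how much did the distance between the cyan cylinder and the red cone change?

+1.6

They were about 9.2 units apart before and 10.8 after — 1.6 units further apart.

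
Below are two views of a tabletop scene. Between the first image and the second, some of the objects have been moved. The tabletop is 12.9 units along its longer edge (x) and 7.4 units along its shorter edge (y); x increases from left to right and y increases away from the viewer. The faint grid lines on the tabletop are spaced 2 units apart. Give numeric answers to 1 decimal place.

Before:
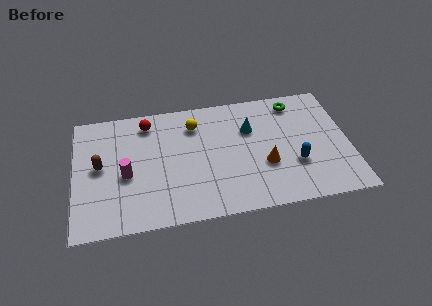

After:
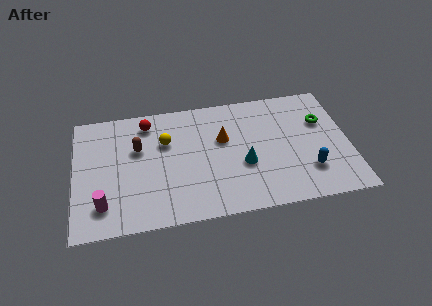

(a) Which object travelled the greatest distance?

the orange cone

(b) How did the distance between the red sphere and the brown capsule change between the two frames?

-1.7

The distance was about 3.3 in the first image and 1.6 in the second, so they moved 1.7 units closer together.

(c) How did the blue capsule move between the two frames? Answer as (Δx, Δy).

(0.6, -0.5)

The blue capsule was at about (10.3, 2.5) and moved to about (10.9, 2.0).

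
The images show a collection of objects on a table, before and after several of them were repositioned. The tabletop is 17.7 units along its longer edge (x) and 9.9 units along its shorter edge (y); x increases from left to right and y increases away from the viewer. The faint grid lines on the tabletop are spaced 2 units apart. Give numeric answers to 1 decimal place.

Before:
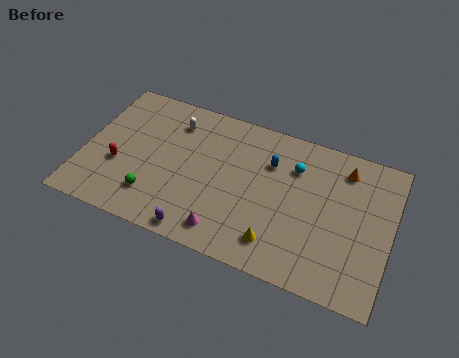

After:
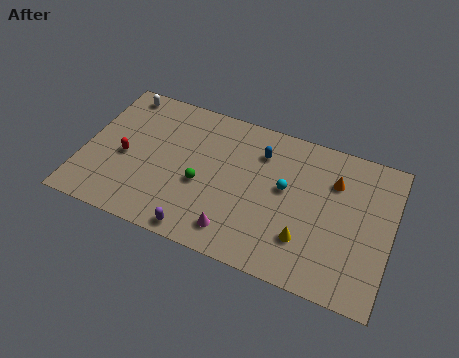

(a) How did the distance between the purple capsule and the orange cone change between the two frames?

-1.0

Before: roughly 10.5 units apart; after: 9.5. That's 1.0 units closer together.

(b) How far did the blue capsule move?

0.8

The blue capsule moved from about (10.6, 7.0) to (10.0, 7.5), a distance of √(0.6² + 0.5²) ≈ 0.8.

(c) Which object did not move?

the purple capsule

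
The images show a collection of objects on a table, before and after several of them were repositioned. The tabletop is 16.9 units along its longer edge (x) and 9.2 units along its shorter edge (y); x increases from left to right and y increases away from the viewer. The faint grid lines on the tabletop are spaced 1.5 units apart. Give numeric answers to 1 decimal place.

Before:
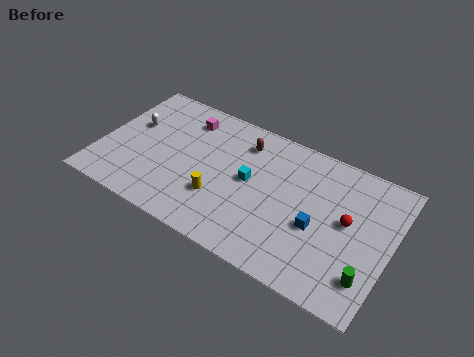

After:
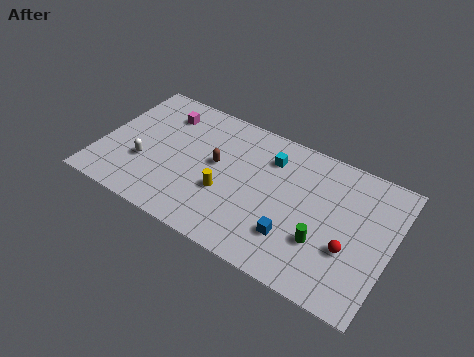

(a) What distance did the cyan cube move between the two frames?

2.3

The cyan cube moved from about (8.7, 4.9) to (9.6, 7.0), a distance of √(0.9² + 2.1²) ≈ 2.3.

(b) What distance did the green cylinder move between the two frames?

2.8

The green cylinder moved from about (15.9, 2.1) to (13.2, 3.0), a distance of √(2.7² + 0.9²) ≈ 2.8.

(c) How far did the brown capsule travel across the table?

2.6

The brown capsule moved from about (8.0, 7.3) to (6.7, 5.1), a distance of √(1.3² + 2.2²) ≈ 2.6.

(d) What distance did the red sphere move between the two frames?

1.7

The red sphere moved from about (14.4, 5.0) to (14.7, 3.3), a distance of √(0.3² + 1.7²) ≈ 1.7.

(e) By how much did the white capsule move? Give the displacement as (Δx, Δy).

(1.1, -2.4)

The white capsule started near (1.6, 5.6) and ended near (2.7, 3.2).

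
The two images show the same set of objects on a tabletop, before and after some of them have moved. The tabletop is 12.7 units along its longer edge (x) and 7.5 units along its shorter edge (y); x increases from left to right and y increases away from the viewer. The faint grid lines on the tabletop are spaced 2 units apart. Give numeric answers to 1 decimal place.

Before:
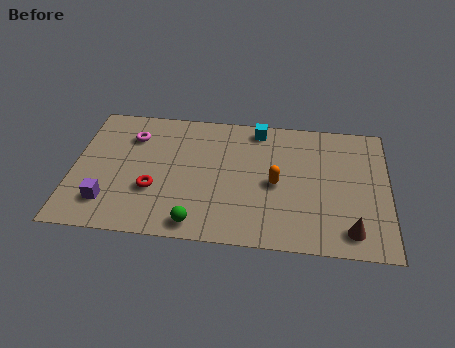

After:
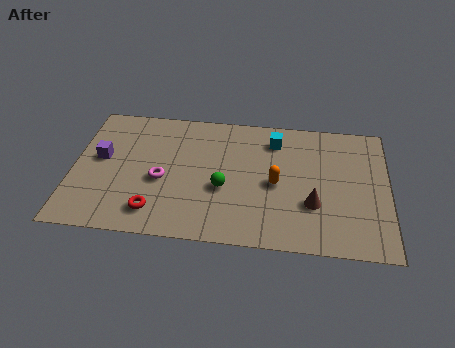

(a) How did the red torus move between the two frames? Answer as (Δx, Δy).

(0.1, -1.2)

From the two frames, the red torus sits at roughly (3.3, 2.6) before and (3.4, 1.4) after.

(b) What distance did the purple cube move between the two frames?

2.5

From (1.5, 1.7) to (1.1, 4.2), the purple cube covered √(0.4² + 2.5²) ≈ 2.5 units.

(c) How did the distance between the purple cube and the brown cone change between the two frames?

-0.9

The distance was about 9.7 in the first image and 8.8 in the second, so they moved 0.9 units closer together.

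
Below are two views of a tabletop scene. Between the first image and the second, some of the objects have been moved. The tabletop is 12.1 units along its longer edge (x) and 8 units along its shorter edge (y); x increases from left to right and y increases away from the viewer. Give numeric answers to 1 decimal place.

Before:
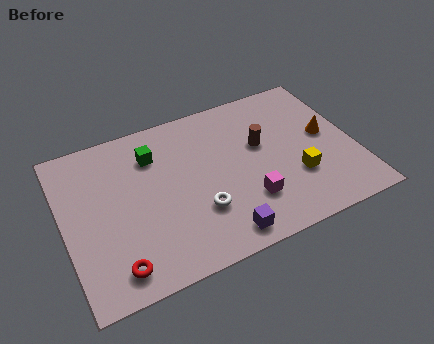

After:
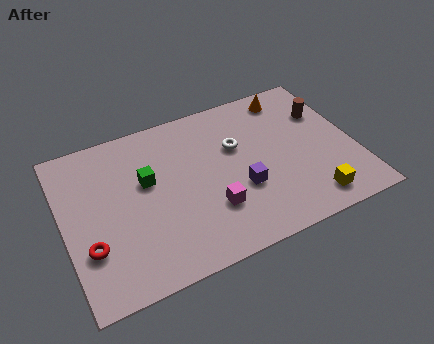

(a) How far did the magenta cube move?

1.5

The magenta cube moved from about (7.4, 2.2) to (5.9, 2.4), a distance of √(1.5² + 0.2²) ≈ 1.5.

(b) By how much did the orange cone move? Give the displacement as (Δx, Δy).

(-1.2, 2.6)

The orange cone started near (11.0, 4.3) and ended near (9.8, 6.9).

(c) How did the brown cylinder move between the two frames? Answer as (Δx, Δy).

(2.8, 0.7)

The brown cylinder was at about (8.3, 4.8) and moved to about (11.1, 5.5).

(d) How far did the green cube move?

1.3

The green cube was near (3.9, 6.0) before and (3.5, 4.8) after, so it travelled √(0.4² + 1.2²) ≈ 1.3 units.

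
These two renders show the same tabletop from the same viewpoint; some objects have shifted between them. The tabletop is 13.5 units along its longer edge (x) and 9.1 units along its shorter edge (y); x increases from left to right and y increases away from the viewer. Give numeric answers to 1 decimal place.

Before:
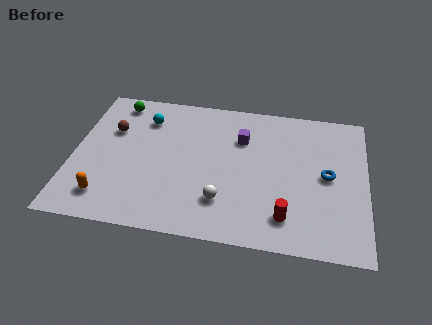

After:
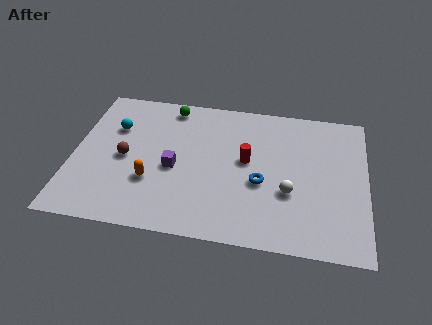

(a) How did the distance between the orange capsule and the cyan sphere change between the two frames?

-1.8

They were about 5.5 units apart before and 3.7 after — 1.8 units closer together.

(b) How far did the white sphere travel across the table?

3.2

The white sphere moved from about (7.0, 2.3) to (10.0, 3.3), a distance of √(3.0² + 1.0²) ≈ 3.2.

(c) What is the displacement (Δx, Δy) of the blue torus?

(-3.0, -0.9)

The blue torus was at about (11.7, 4.6) and moved to about (8.7, 3.7).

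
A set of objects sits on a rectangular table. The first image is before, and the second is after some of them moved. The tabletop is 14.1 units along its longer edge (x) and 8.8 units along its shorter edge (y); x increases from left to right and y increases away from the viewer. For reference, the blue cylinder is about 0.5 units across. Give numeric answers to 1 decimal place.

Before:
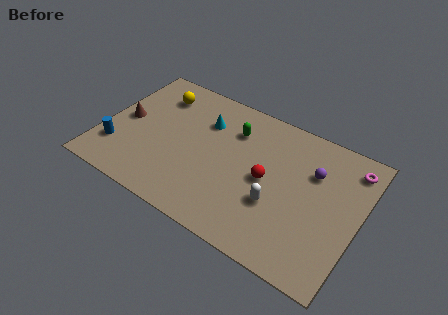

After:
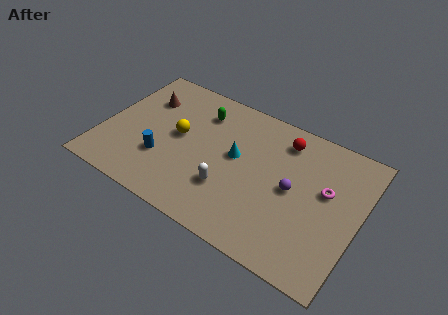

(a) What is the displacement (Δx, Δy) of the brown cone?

(0.8, 1.9)

The brown cone was at about (1.1, 4.4) and moved to about (1.9, 6.3).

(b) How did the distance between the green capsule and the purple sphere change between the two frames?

+1.5

They were about 4.5 units apart before and 6.0 after — 1.5 units further apart.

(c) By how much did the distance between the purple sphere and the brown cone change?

-1.6

They were about 10.4 units apart before and 8.8 after — 1.6 units closer together.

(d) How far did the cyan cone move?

2.4

The cyan cone moved from about (5.3, 6.3) to (7.3, 4.9), a distance of √(2.0² + 1.4²) ≈ 2.4.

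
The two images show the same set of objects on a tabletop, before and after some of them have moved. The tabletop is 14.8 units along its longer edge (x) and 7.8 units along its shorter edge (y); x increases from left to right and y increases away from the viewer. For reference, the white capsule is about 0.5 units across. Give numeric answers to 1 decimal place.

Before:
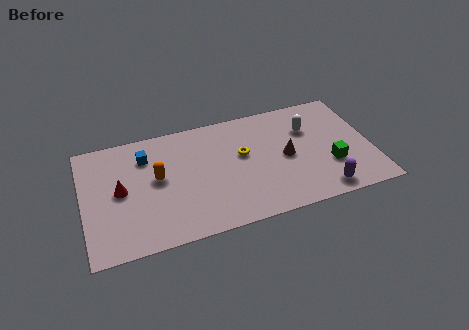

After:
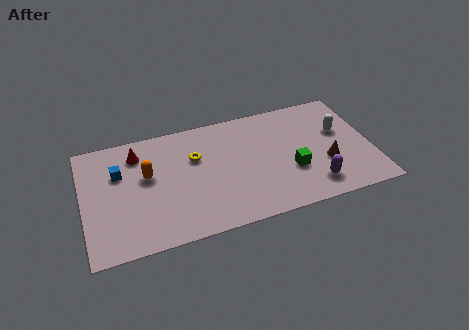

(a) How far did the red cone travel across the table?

2.4

The red cone was near (1.9, 4.0) before and (2.9, 6.2) after, so it travelled √(1.0² + 2.2²) ≈ 2.4 units.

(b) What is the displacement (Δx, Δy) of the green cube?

(-2.0, 0.2)

The green cube was at about (12.6, 2.6) and moved to about (10.6, 2.8).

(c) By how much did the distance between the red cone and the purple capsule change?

-0.6

The distance was about 10.5 in the first image and 9.9 in the second, so they moved 0.6 units closer together.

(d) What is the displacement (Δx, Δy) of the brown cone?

(2.0, -1.0)

The brown cone was at about (10.4, 3.8) and moved to about (12.4, 2.8).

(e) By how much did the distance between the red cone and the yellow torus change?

-3.2

Before: roughly 6.3 units apart; after: 3.1. That's 3.2 units closer together.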